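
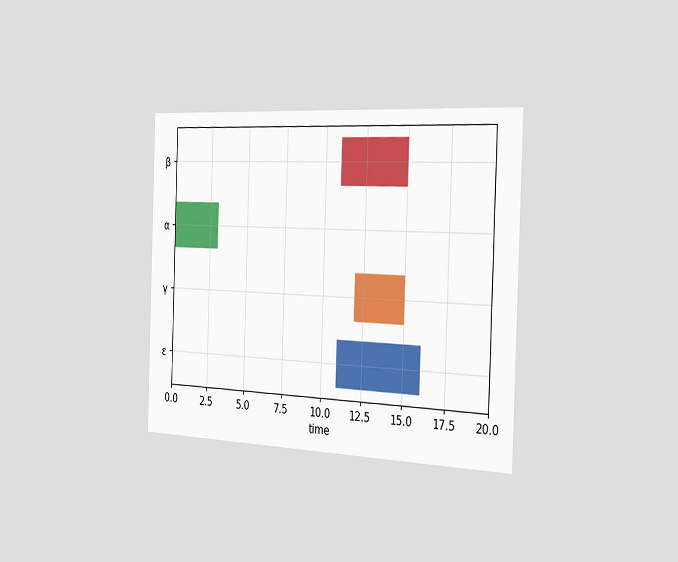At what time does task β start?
11

The chart is tilted about 2° clockwise and viewed slightly from the right. The β bar begins at t=11.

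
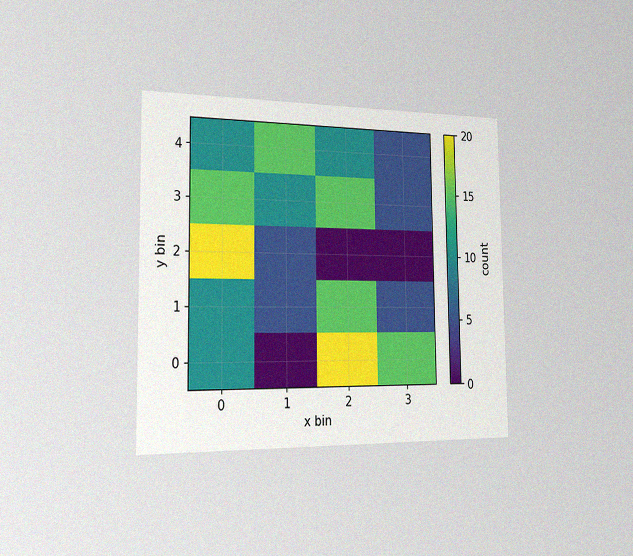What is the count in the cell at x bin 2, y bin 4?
The chart is viewed slightly from the left, with some photo noise. Matching the cell (2, 4) against the colorbar gives 10.

10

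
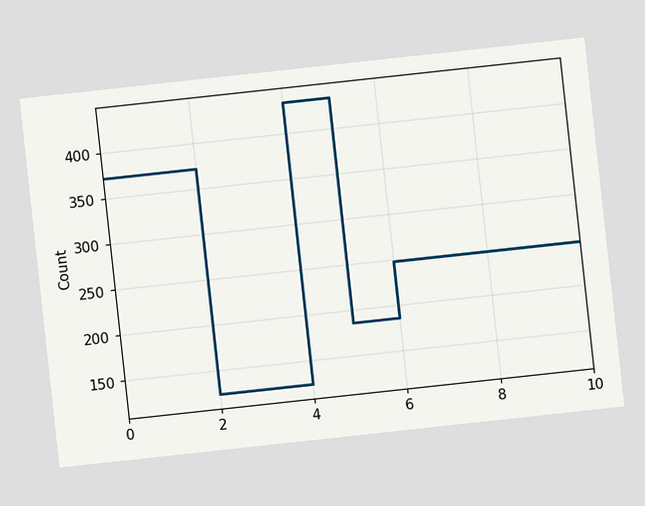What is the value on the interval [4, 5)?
434

The chart is tilted about 6° counter-clockwise. On [4, 5) the step sits at 434.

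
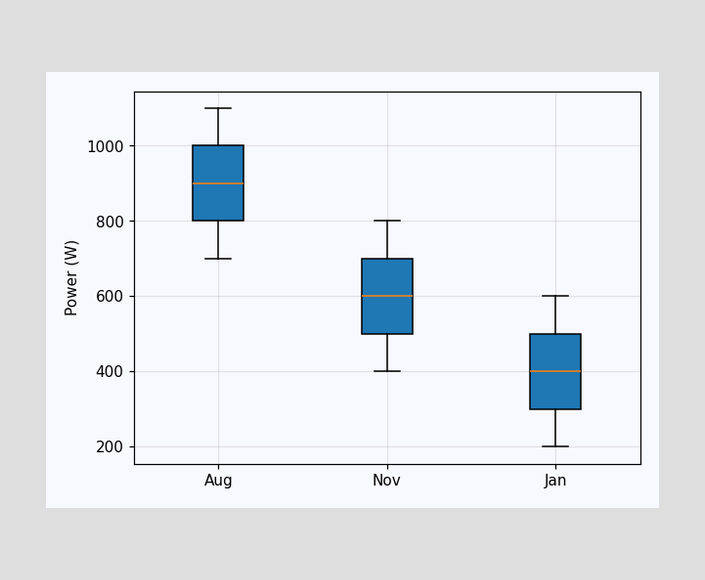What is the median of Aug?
900W

The median line in the Aug box sits at 900W.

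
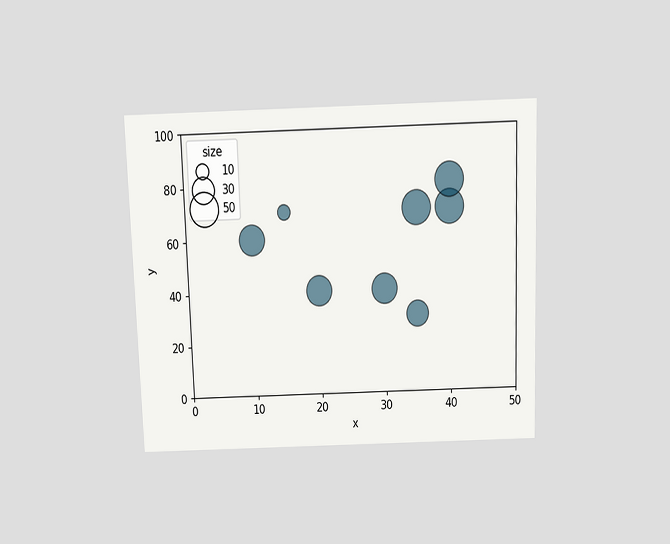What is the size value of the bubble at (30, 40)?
40

The chart is viewed slightly from above. Matching the bubble at (30, 40) against the size legend gives 40.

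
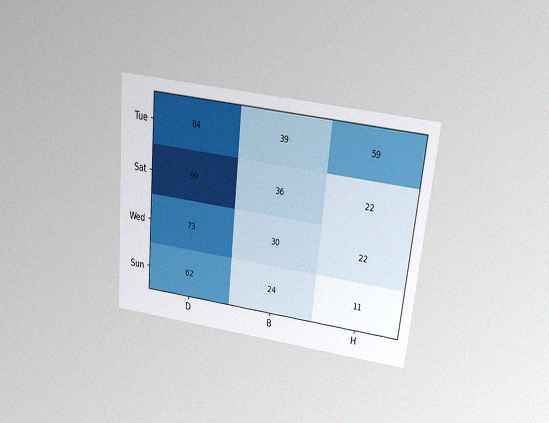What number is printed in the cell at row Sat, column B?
36

The chart is tilted about 6° clockwise and viewed slightly from above, with some photo noise. The (Sat, B) cell reads 36.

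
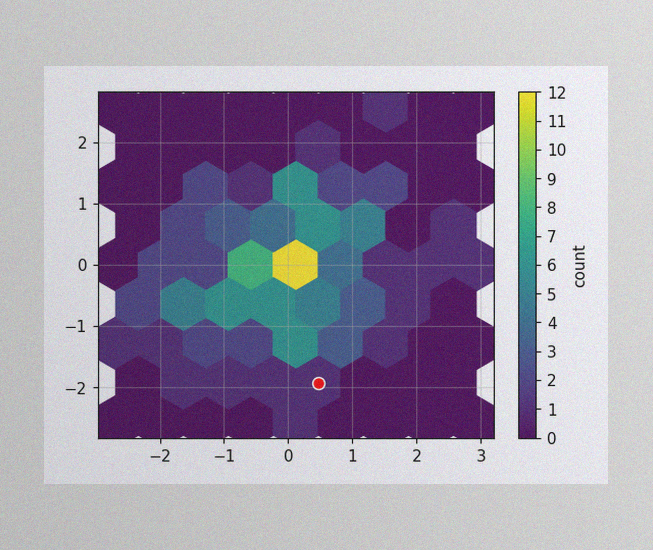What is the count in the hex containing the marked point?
1

The image has some photo noise and uneven lighting. The marked hex reads 1 on the colorbar.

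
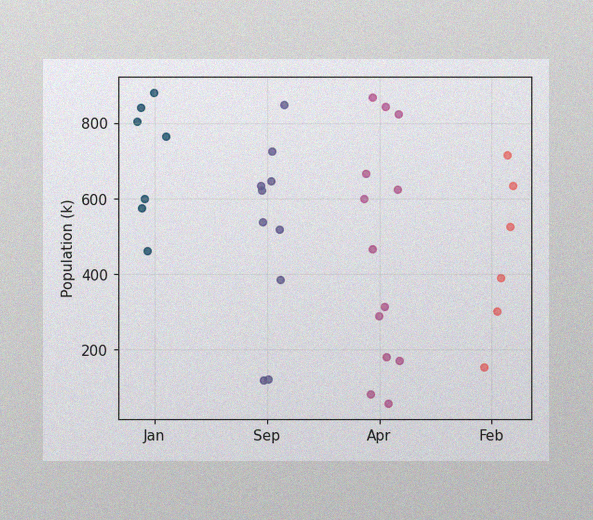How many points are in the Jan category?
The image has some photo noise and uneven lighting. Counting the markers in the Jan column gives 7.

7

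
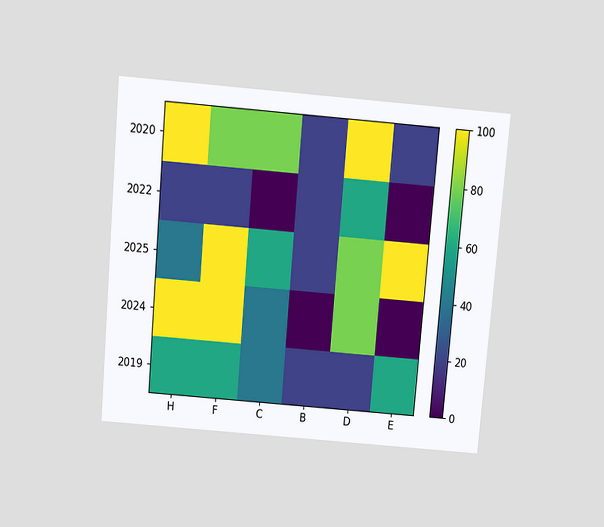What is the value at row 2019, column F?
60

The chart is tilted about 5° clockwise and viewed slightly from above. Matching cell (2019, F) against the colorbar gives 60.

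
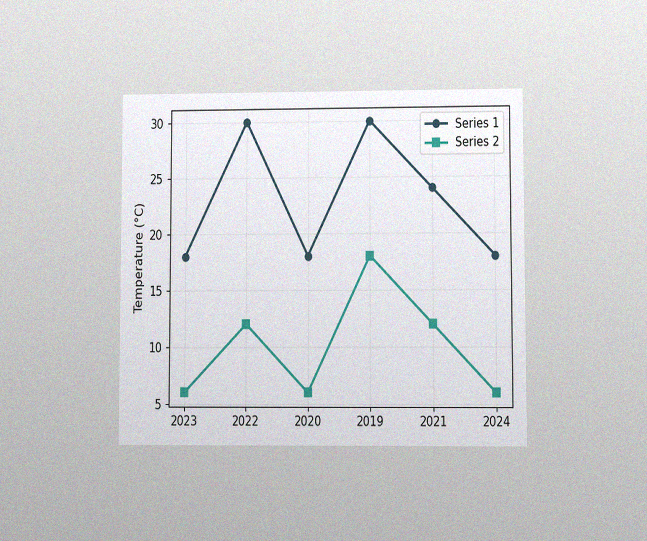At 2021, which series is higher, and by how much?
Series 1, by 12°C

The chart is viewed at a slight angle, with some photo noise. At 2021, Series 1 sits above the other line by 12°C.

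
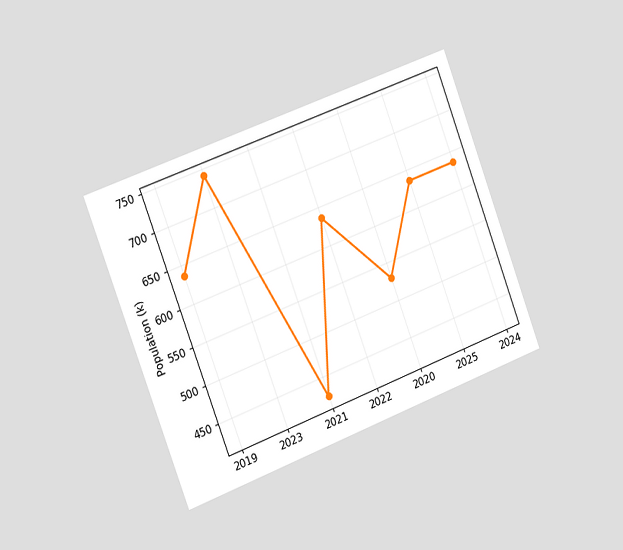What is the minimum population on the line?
The chart is tilted about 21° counter-clockwise and viewed slightly from the left. The lowest point is at 2021, and reading across to the y-axis gives 424k.

424k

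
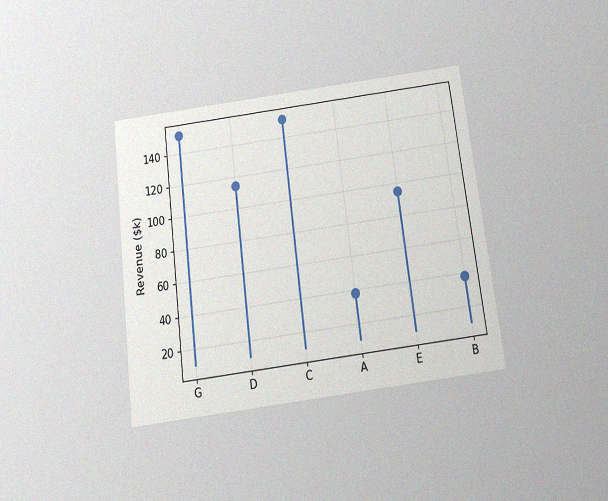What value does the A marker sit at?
The chart is tilted about 7° counter-clockwise and viewed slightly from below, with some photo noise. The A marker sits at $38k.

$38k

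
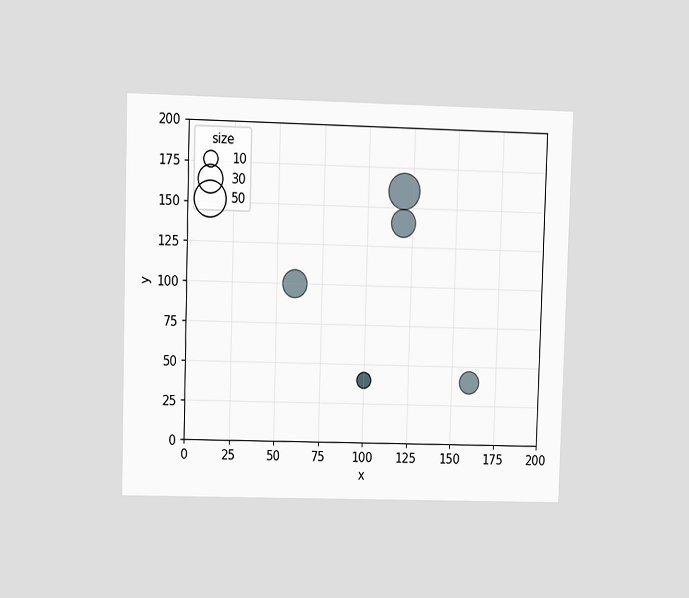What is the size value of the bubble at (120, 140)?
The chart is viewed at a slight angle. Matching the bubble at (120, 140) against the size legend gives 30.

30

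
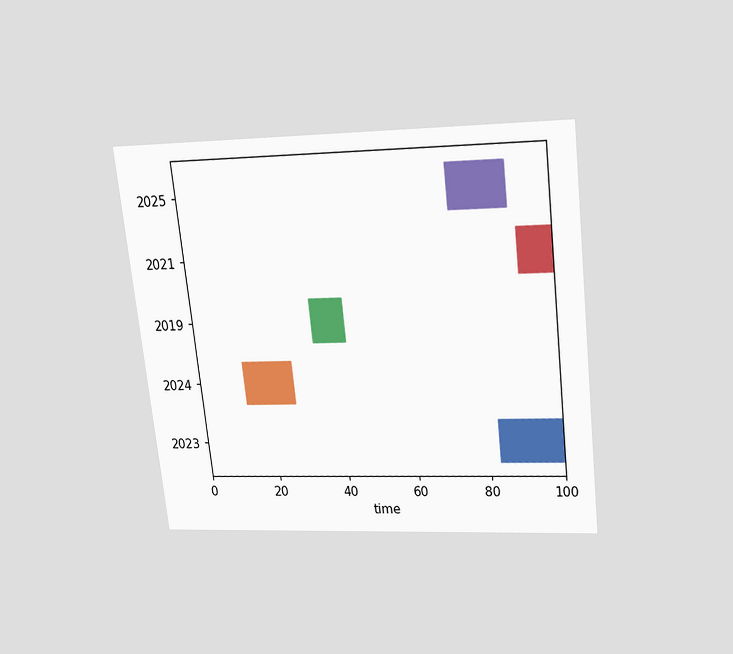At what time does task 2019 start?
34

The chart is tilted about 6° counter-clockwise and viewed slightly from above. The 2019 bar begins at t=34.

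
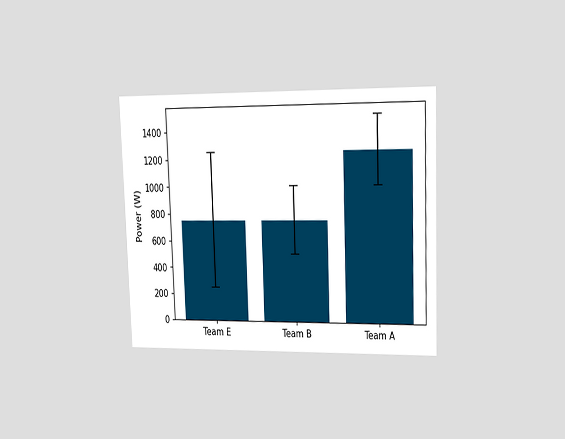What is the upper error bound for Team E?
The chart is tilted about 2° counter-clockwise and viewed slightly from the right. The Team E bar's upper whisker reaches 1250W.

1250W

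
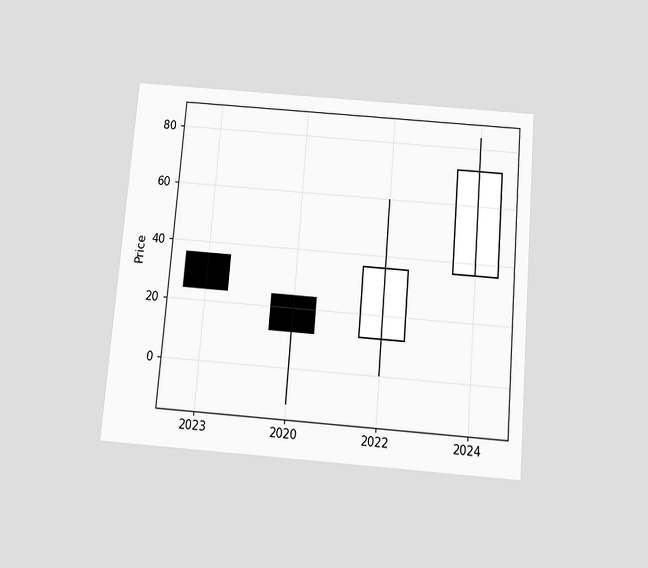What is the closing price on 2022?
The chart is tilted about 5° clockwise and viewed slightly from below. The 2022 candle closes at 36.

36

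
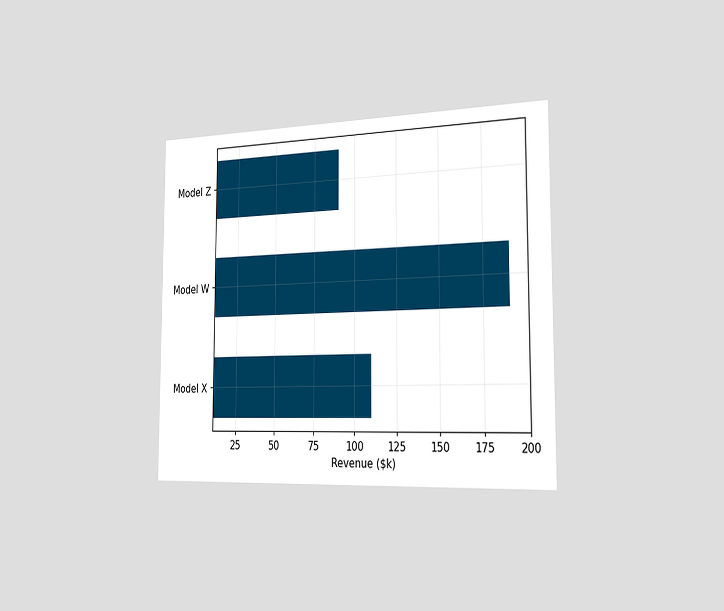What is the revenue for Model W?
The chart is viewed slightly from the right. Reading along the chart's x-axis, the Model W bar reaches $190k.

$190k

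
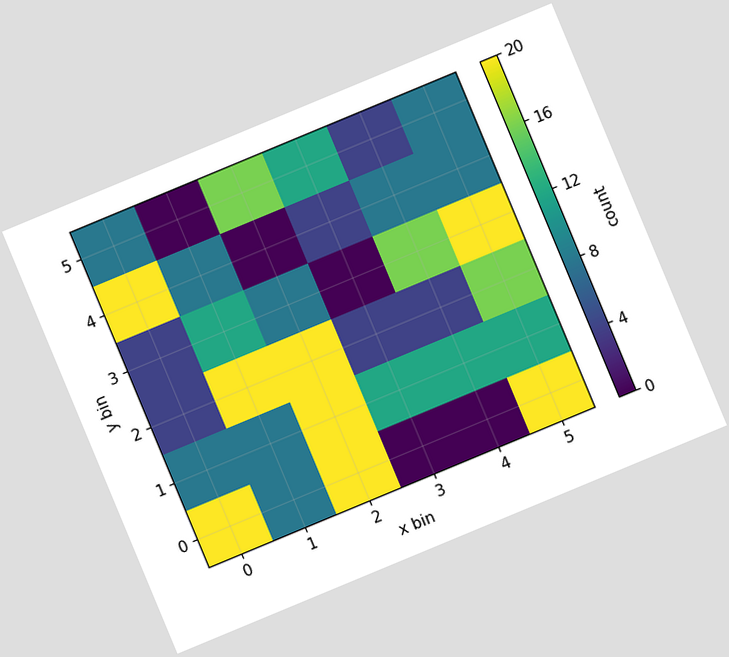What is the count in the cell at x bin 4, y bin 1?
12

The chart is tilted about 23° counter-clockwise. Matching the cell (4, 1) against the colorbar gives 12.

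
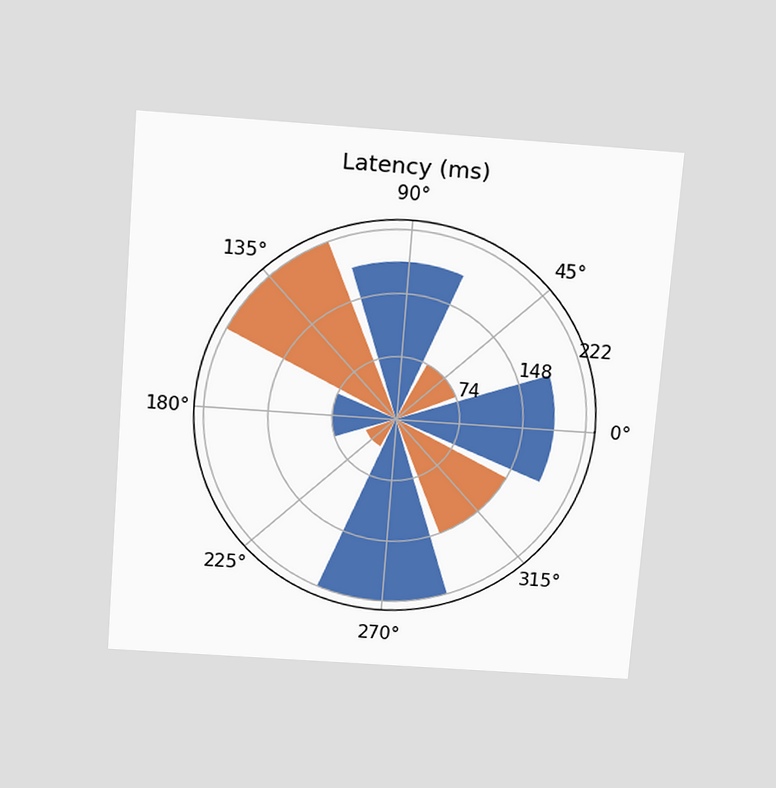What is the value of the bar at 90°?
185ms

The chart is tilted about 4° clockwise and viewed slightly from above. The bar at 90° reaches 185ms on the radial axis.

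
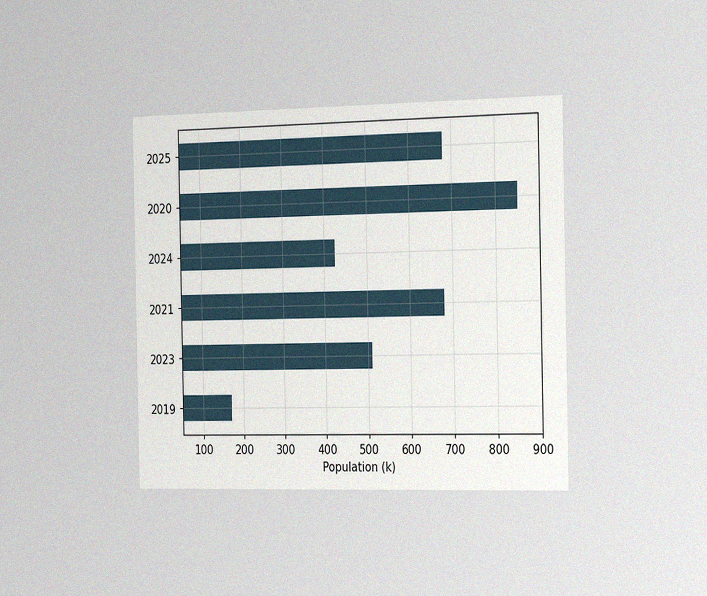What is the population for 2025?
The chart is viewed slightly from the right, with some photo noise. Reading along the chart's x-axis, the 2025 bar reaches 680k.

680k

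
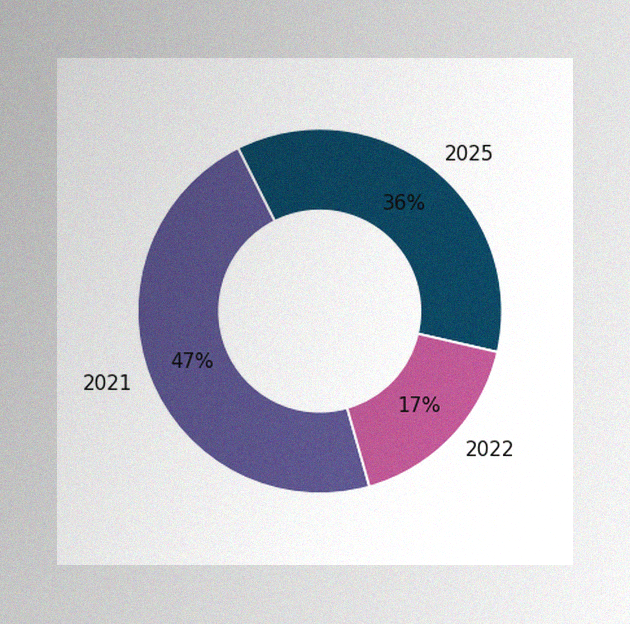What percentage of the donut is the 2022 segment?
17%

The image has some photo noise and uneven lighting. The 2022 segment takes up 17% of the ring.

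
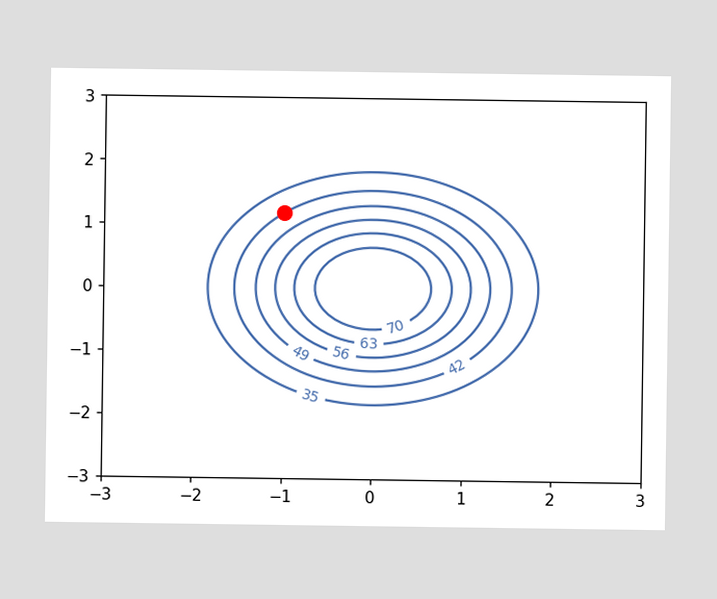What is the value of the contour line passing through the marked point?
42

The marked point sits on the contour labelled 42.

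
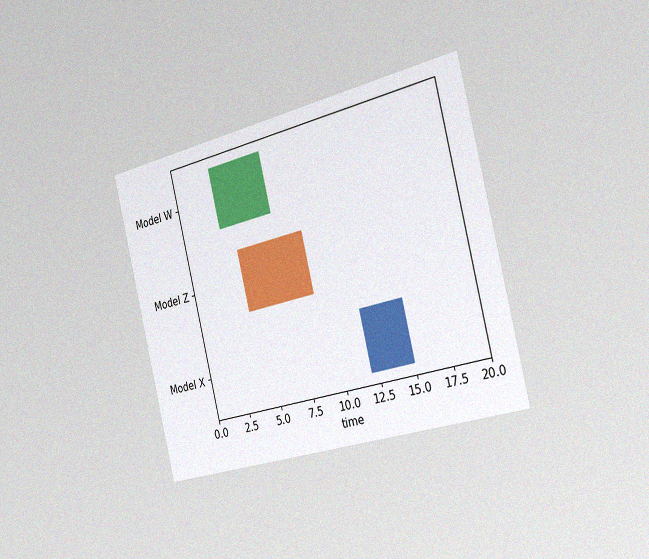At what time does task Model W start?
The chart is tilted about 14° counter-clockwise and viewed slightly from the right, with some photo noise. The Model W bar begins at t=3.

3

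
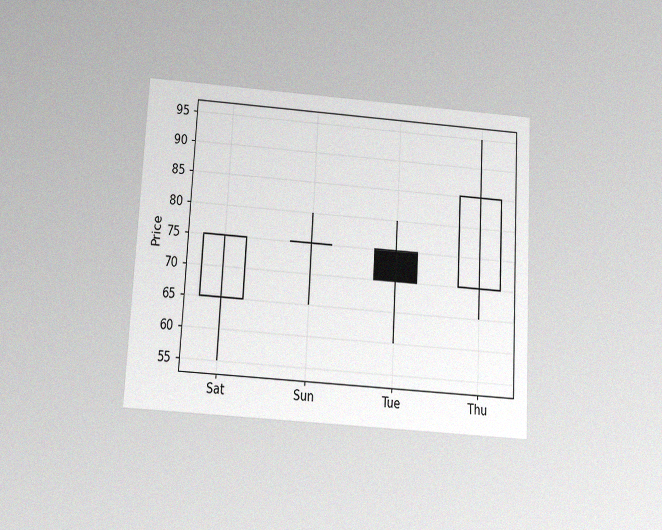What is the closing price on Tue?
The chart is tilted about 3° clockwise and viewed slightly from below, with some photo noise. The Tue candle closes at 70.

70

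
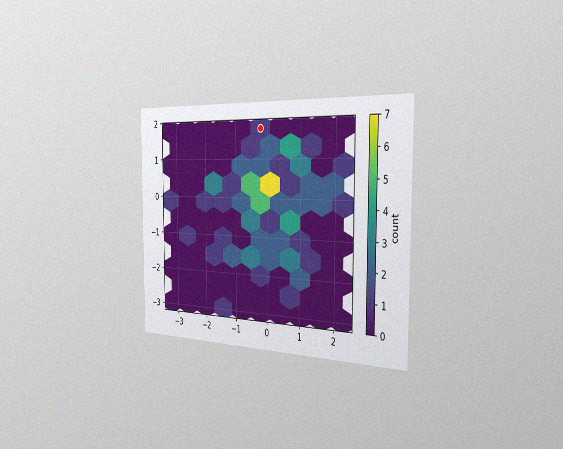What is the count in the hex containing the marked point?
The chart is viewed slightly from the right, with some photo noise. The marked hex reads 1 on the colorbar.

1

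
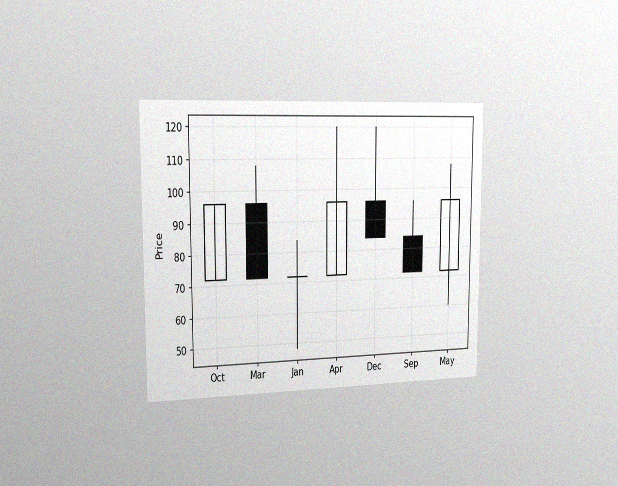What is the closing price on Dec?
84

The chart is viewed slightly from the left, with some photo noise. The Dec candle closes at 84.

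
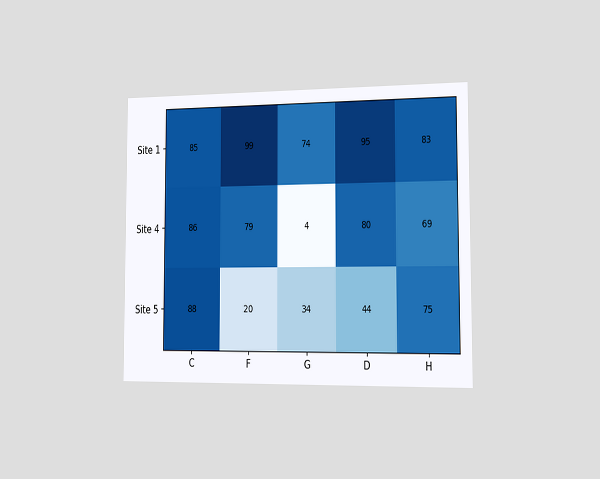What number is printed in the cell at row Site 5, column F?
The chart is viewed slightly from the right. The (Site 5, F) cell reads 20.

20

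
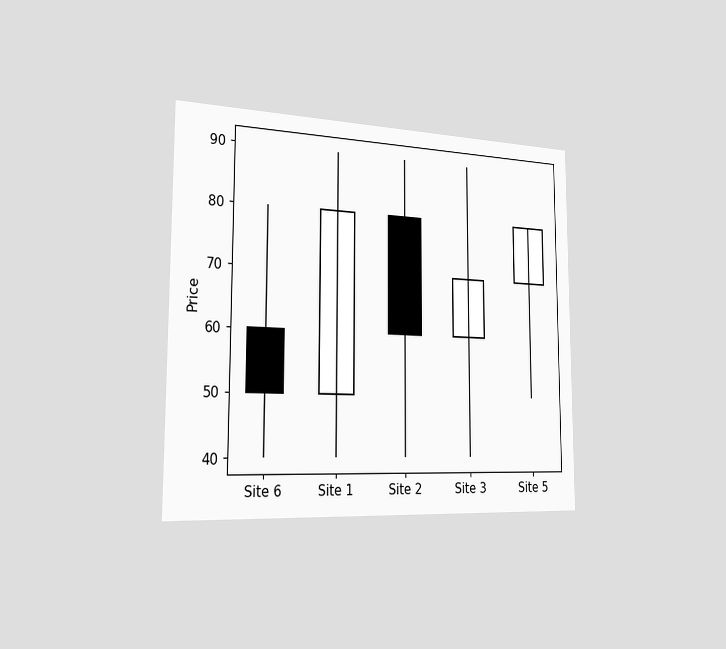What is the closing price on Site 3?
70

The chart is viewed slightly from the left. The Site 3 candle closes at 70.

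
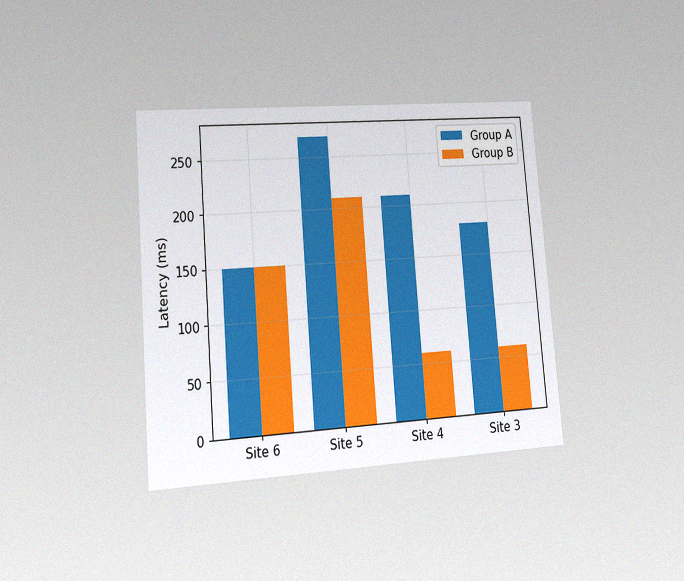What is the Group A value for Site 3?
The chart is tilted about 4° counter-clockwise and viewed at a slight angle, with some photo noise. The Group A bar at Site 3 reaches 180ms on the y-axis.

180ms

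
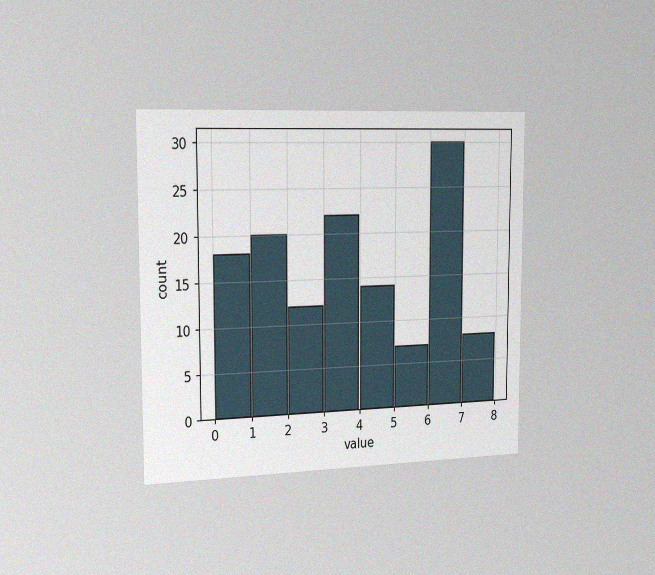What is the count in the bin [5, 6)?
7

The chart is viewed slightly from the left, with some photo noise. The [5, 6) bin has height 7.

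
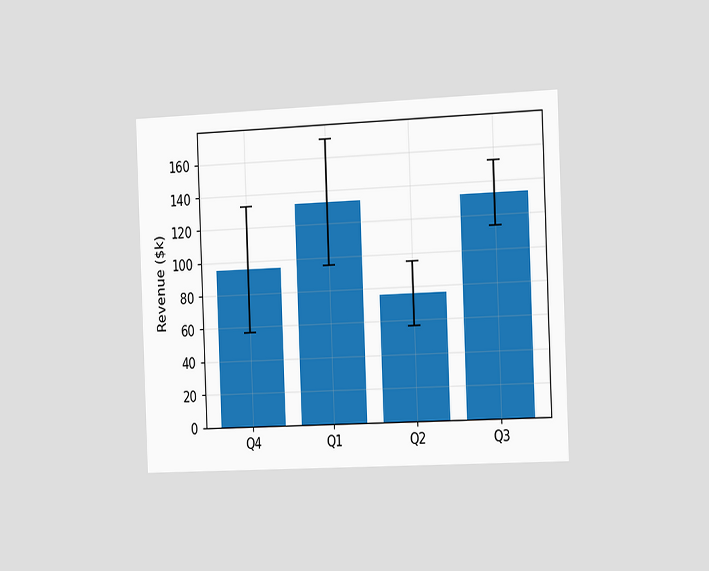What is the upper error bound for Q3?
The chart is tilted about 2° counter-clockwise and viewed slightly from the right. The Q3 bar's upper whisker reaches $152k.

$152k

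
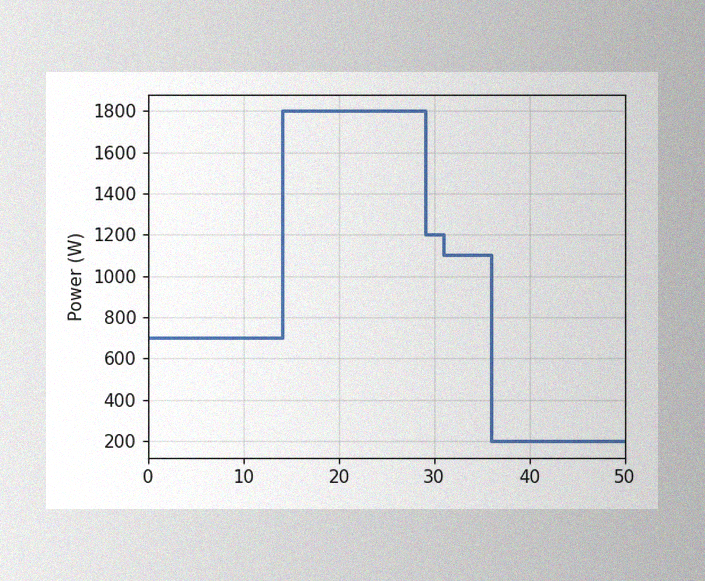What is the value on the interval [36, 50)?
200W

The image has some photo noise and uneven lighting. On [36, 50) the step sits at 200W.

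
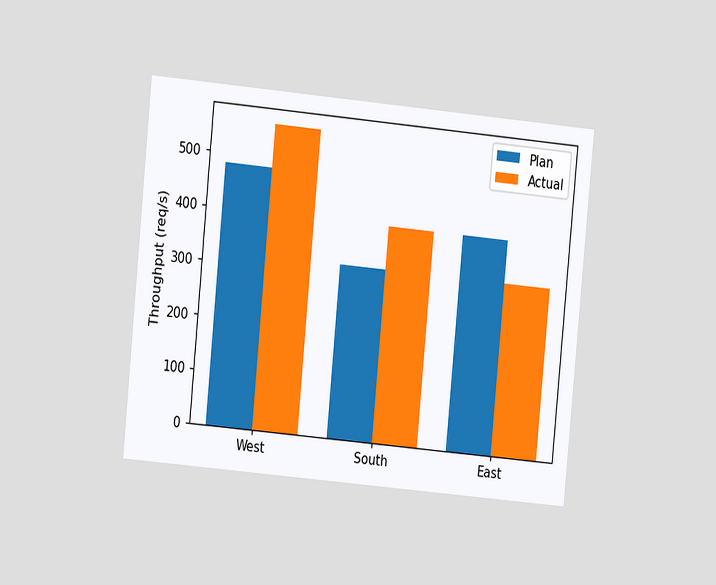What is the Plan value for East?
400req/s

The chart is tilted about 5° clockwise and viewed at a slight angle. The Plan bar at East reaches 400req/s on the y-axis.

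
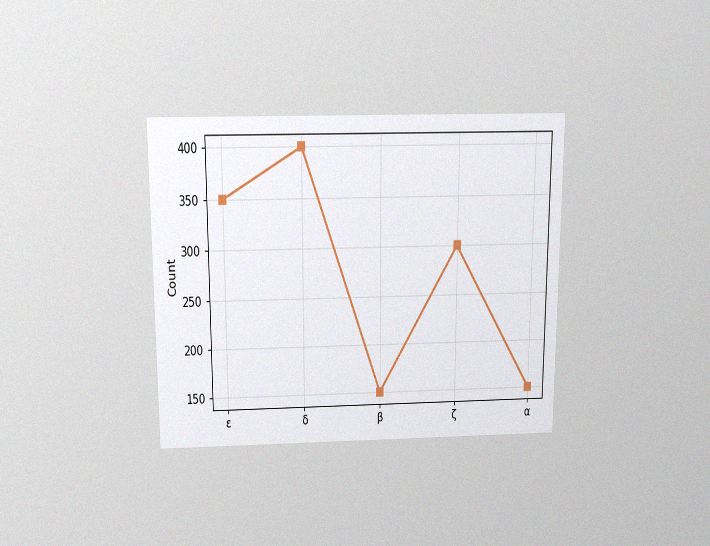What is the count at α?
150

The chart is viewed slightly from above, with some photo noise. At α, the line is at 150.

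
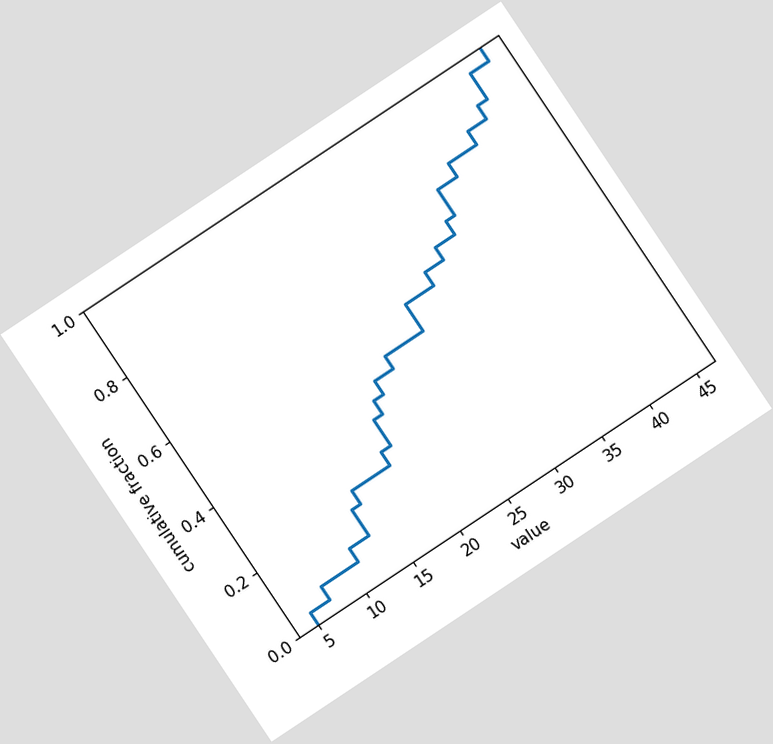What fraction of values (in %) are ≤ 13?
The chart is tilted about 34° counter-clockwise. At x=13 the ECDF step is at 20%.

20%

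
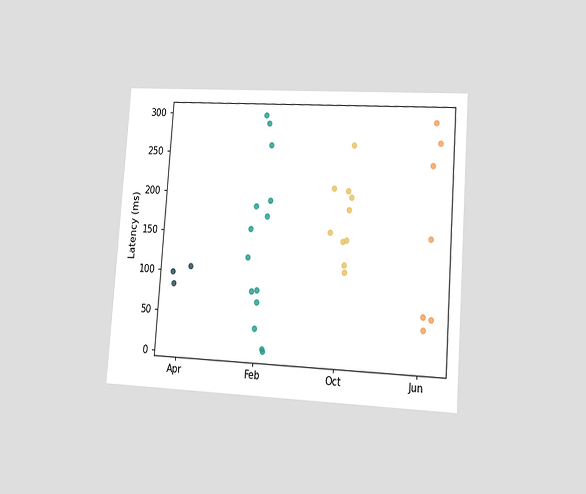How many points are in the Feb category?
14

The chart is tilted about 4° clockwise and viewed slightly from the right. Counting the markers in the Feb column gives 14.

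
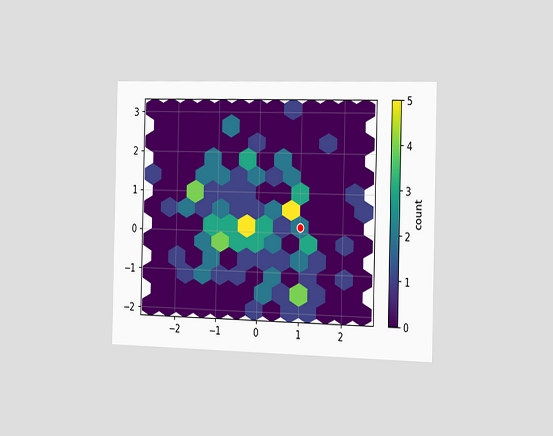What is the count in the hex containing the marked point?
The chart is viewed slightly from the right. The marked hex reads 2 on the colorbar.

2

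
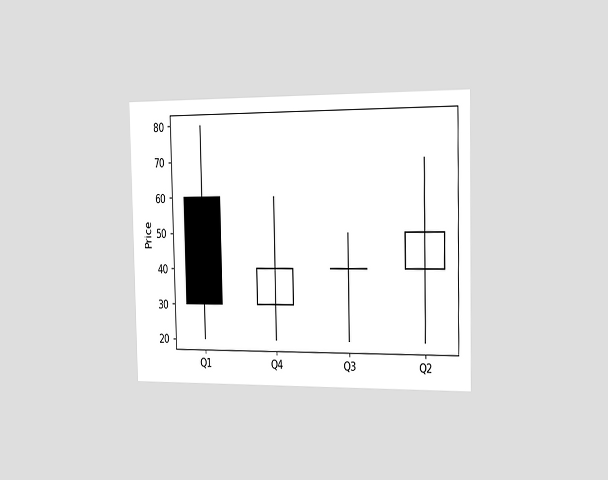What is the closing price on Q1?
30

The chart is viewed slightly from the right. The Q1 candle closes at 30.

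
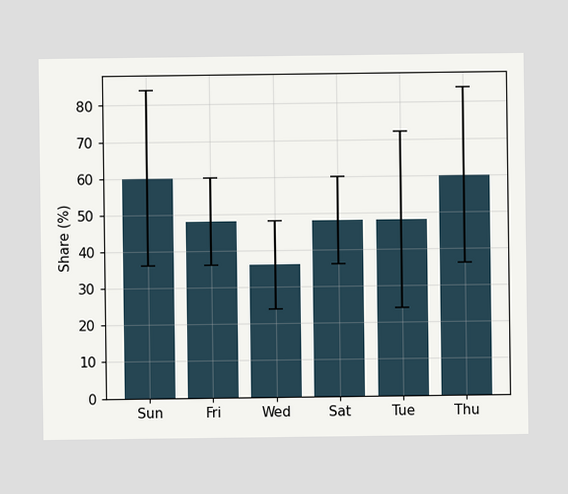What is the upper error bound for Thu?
84%

The Thu bar's upper whisker reaches 84%.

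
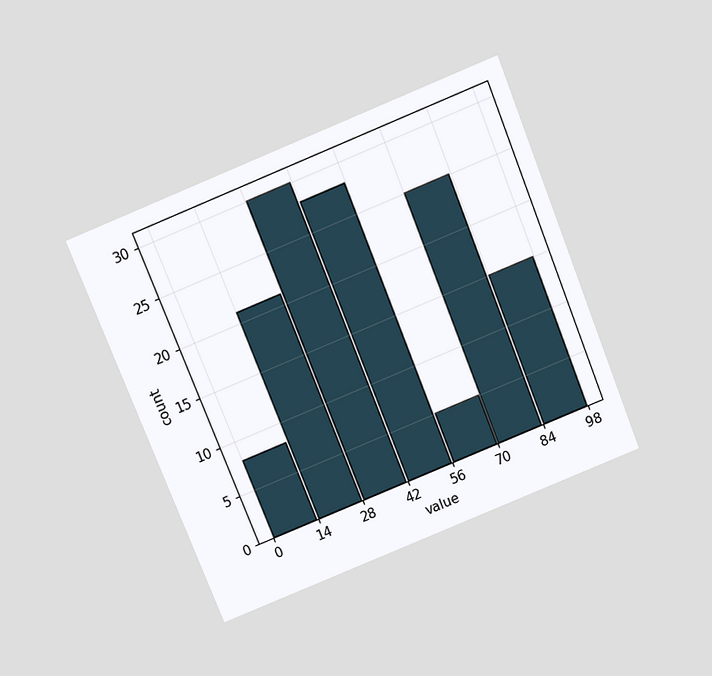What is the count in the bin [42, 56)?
The chart is tilted about 22° counter-clockwise and viewed slightly from above. The [42, 56) bin has height 28.

28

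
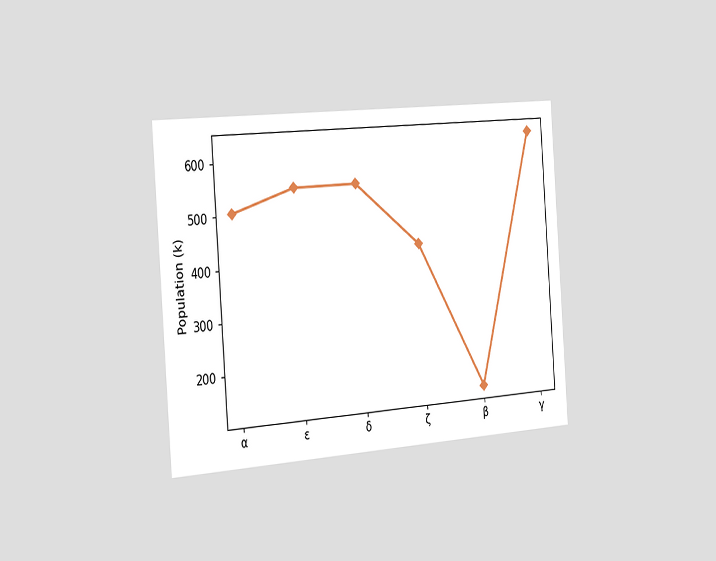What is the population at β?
The chart is tilted about 4° counter-clockwise and viewed slightly from the left. At β, the line is at 126k.

126k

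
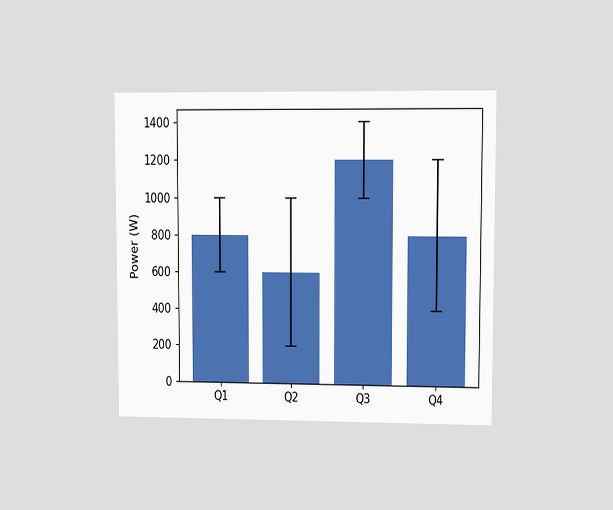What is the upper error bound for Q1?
The chart is viewed at a slight angle. The Q1 bar's upper whisker reaches 1000W.

1000W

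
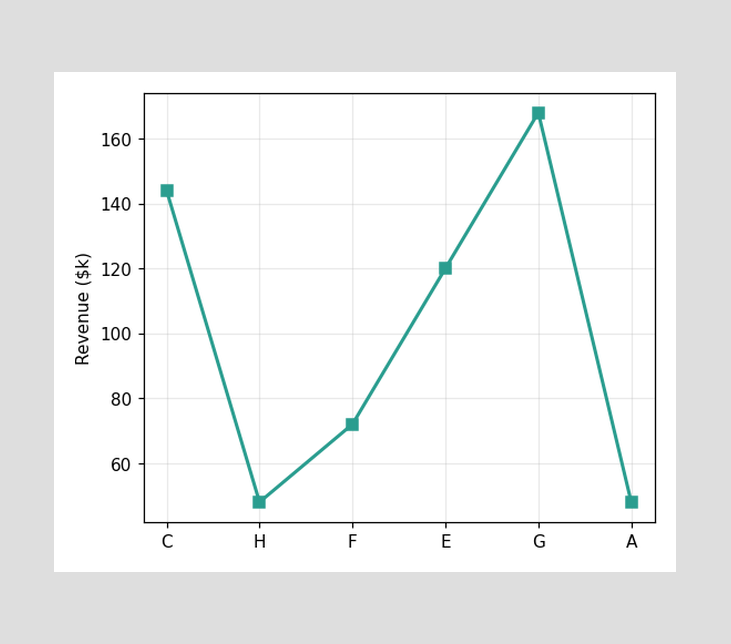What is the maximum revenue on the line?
The highest point is at G, and reading across to the y-axis gives $168k.

$168k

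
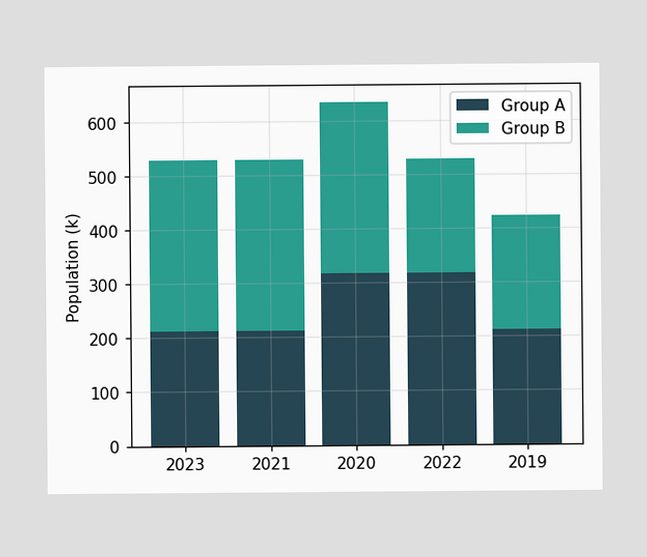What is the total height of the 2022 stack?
530k

The 2022 stack's top reaches 530k on the y-axis.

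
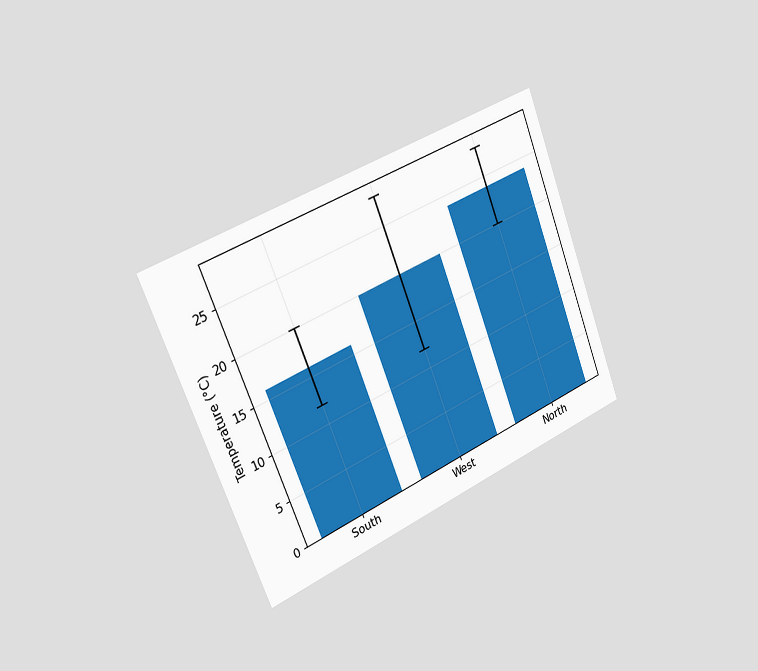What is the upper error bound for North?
The chart is tilted about 22° counter-clockwise and viewed slightly from the left. The North bar's upper whisker reaches 28°C.

28°C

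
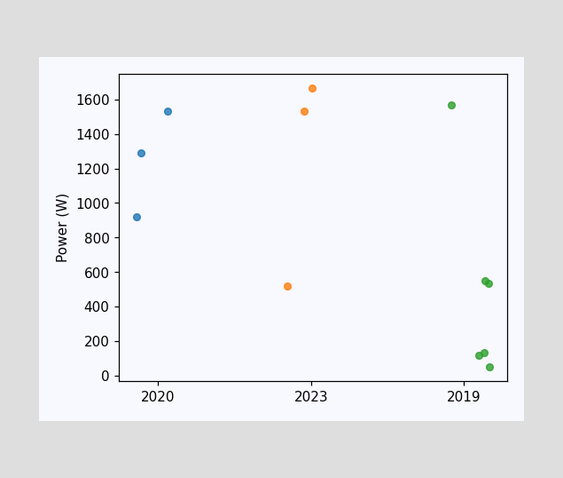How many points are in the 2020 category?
3

Counting the markers in the 2020 column gives 3.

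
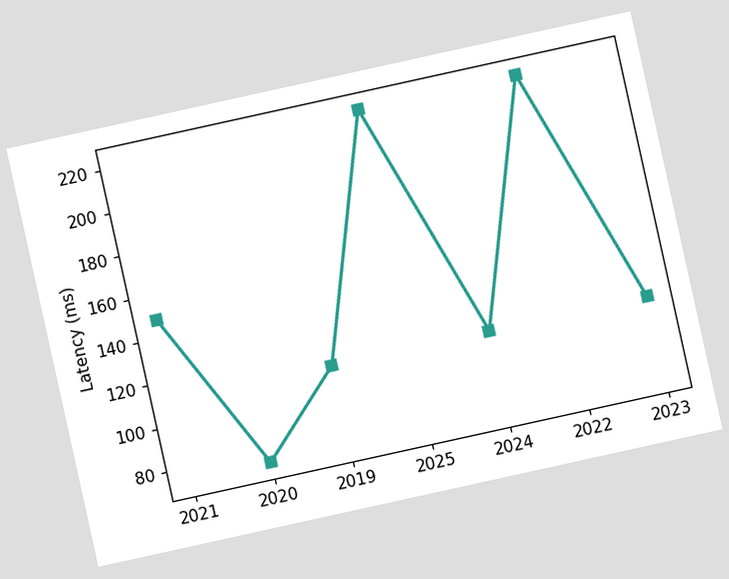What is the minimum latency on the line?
The chart is tilted about 12° counter-clockwise. The lowest point is at 2020, and reading across to the y-axis gives 74ms.

74ms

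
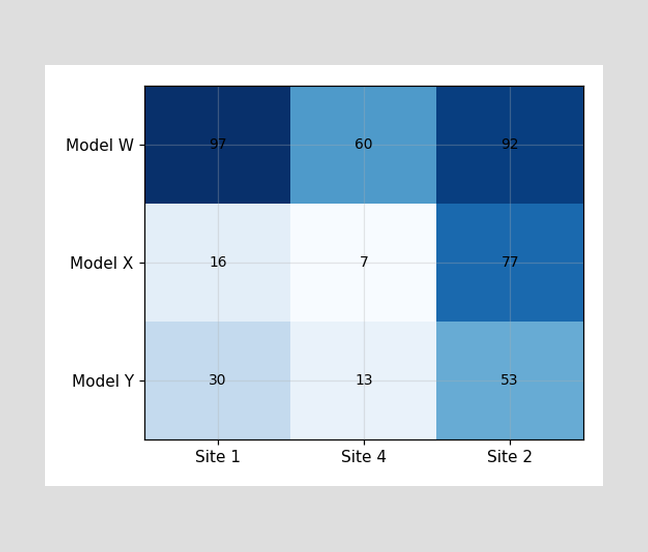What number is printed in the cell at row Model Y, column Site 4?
The (Model Y, Site 4) cell reads 13.

13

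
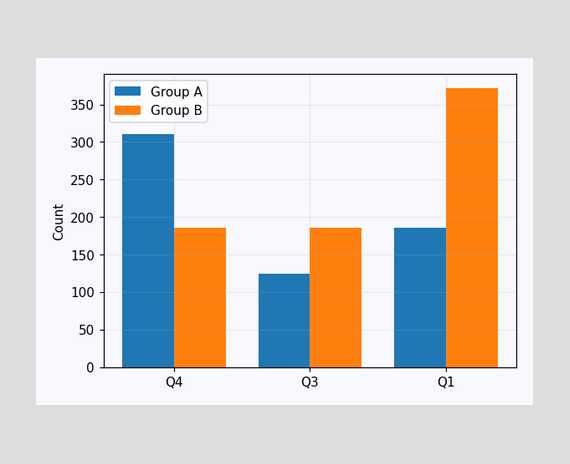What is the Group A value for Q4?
The Group A bar at Q4 reaches 310 on the y-axis.

310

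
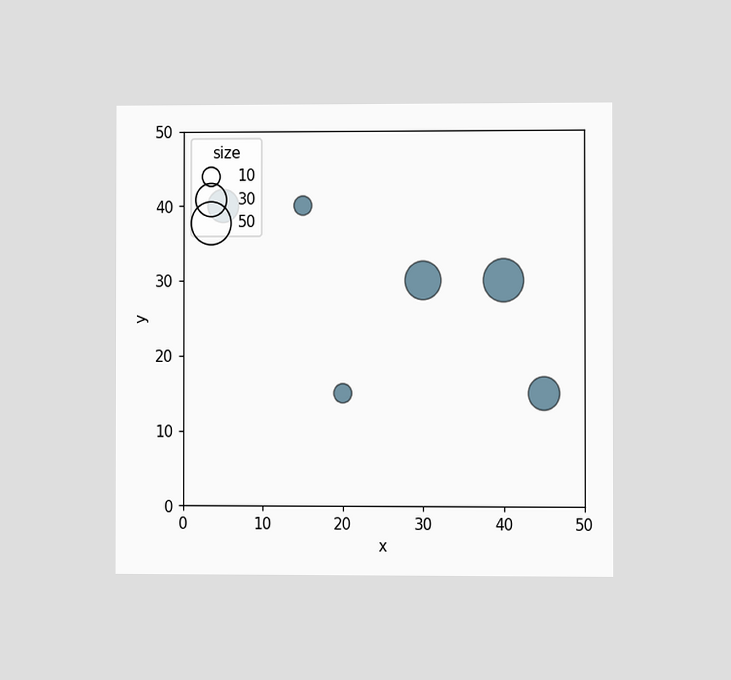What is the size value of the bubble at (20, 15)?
10

The chart is viewed at a slight angle. Matching the bubble at (20, 15) against the size legend gives 10.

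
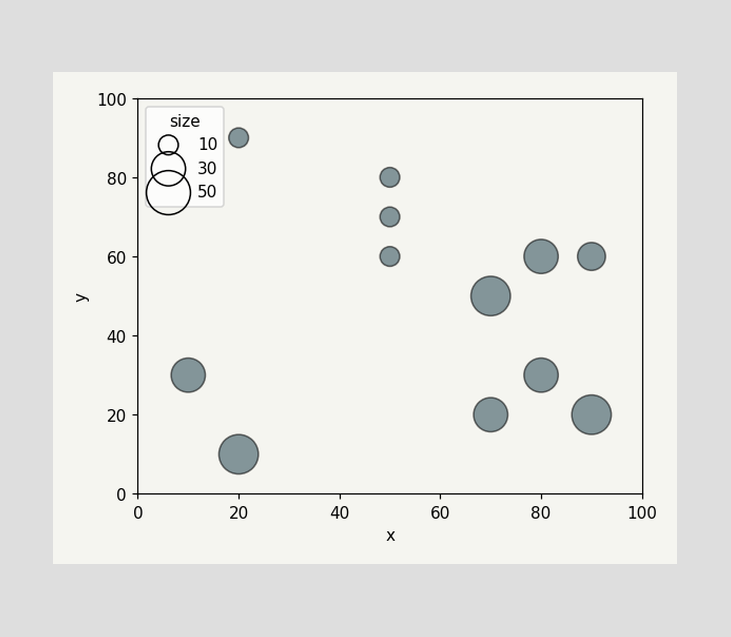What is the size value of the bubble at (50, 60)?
Matching the bubble at (50, 60) against the size legend gives 10.

10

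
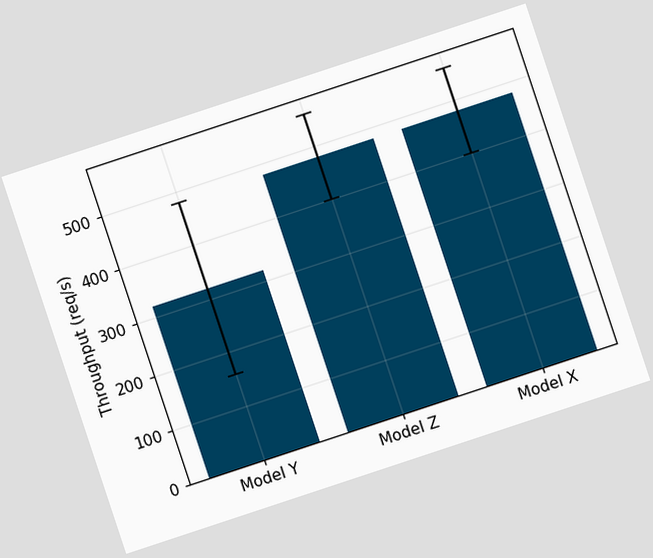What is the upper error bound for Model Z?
The chart is tilted about 18° counter-clockwise. The Model Z bar's upper whisker reaches 560req/s.

560req/s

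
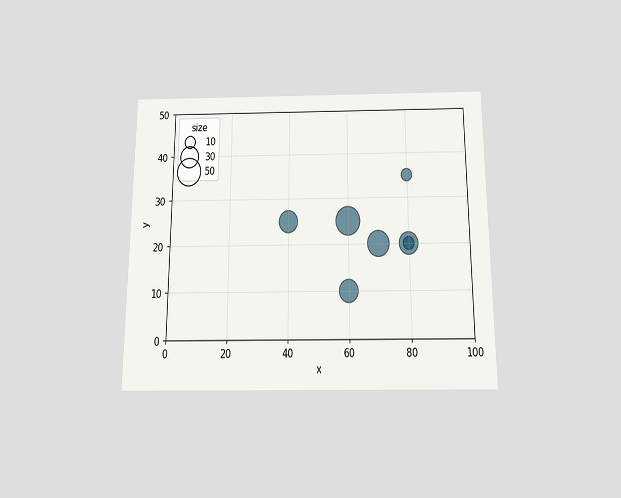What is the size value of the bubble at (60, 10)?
30

The chart is viewed slightly from below. Matching the bubble at (60, 10) against the size legend gives 30.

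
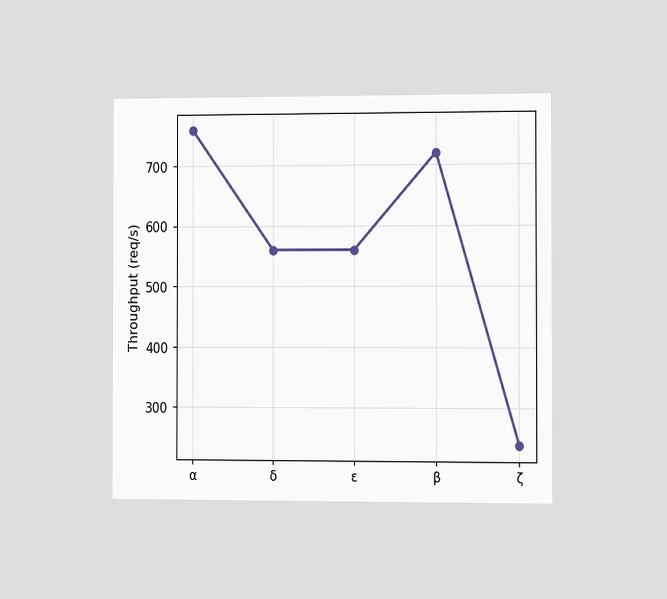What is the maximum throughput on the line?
The chart is viewed at a slight angle. The highest point is at α, and reading across to the y-axis gives 760req/s.

760req/s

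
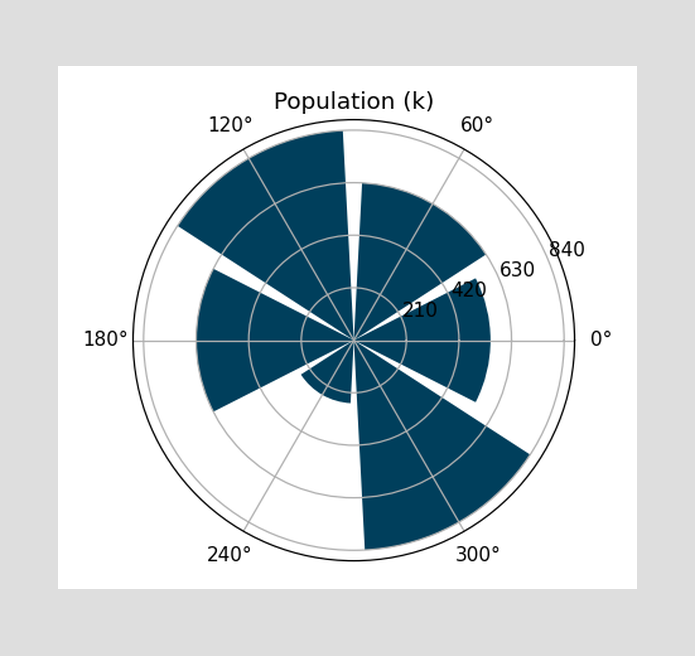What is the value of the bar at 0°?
The bar at 0° reaches 546k on the radial axis.

546k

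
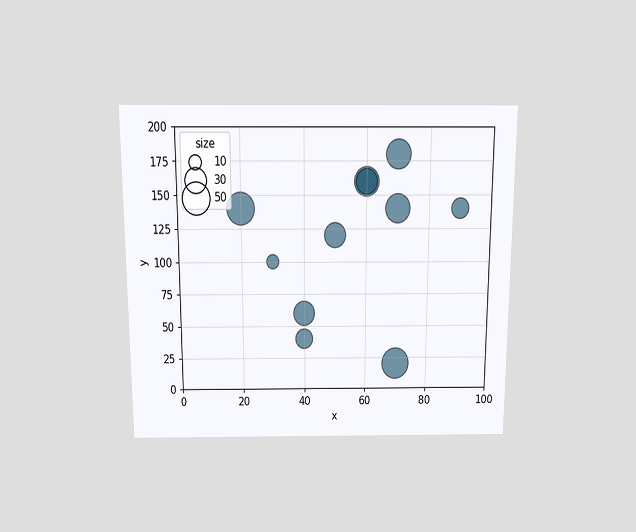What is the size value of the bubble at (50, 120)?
The chart is viewed slightly from above. Matching the bubble at (50, 120) against the size legend gives 30.

30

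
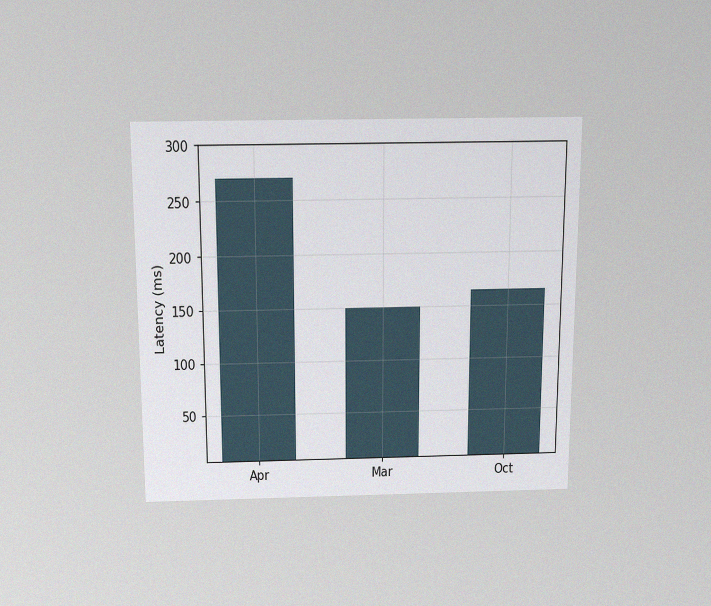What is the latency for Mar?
The chart is viewed slightly from above, with some photo noise. Reading along the chart's y-axis, the Mar bar reaches 150ms.

150ms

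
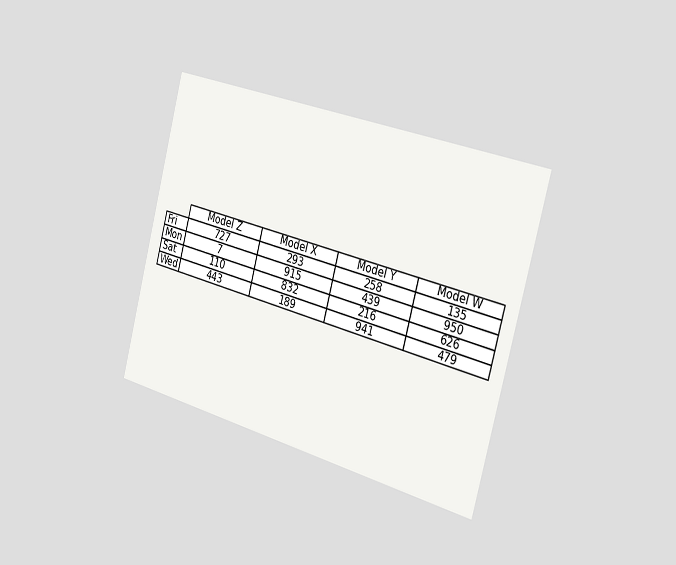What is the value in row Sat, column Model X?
The chart is tilted about 15° clockwise and viewed slightly from the right. The (Sat, Model X) cell reads 832.

832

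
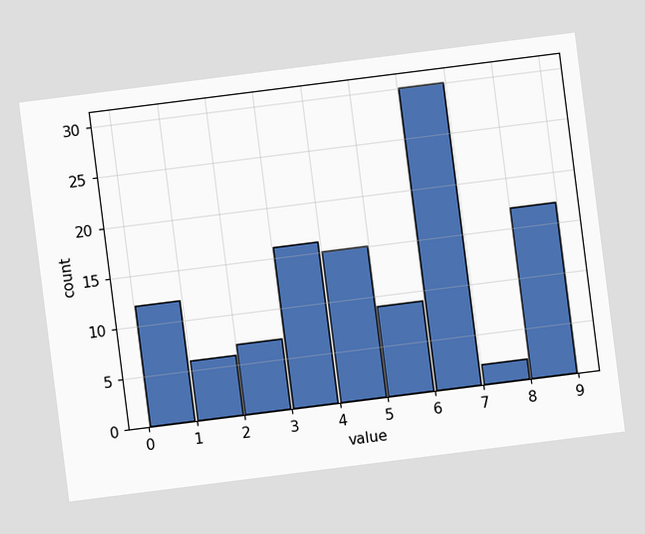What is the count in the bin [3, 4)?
16

The chart is tilted about 7° counter-clockwise. The [3, 4) bin has height 16.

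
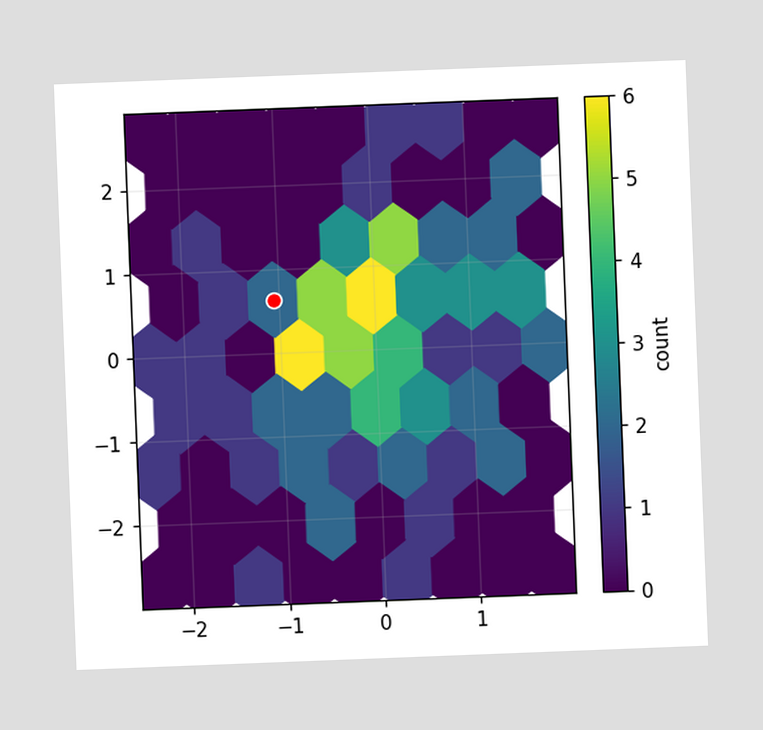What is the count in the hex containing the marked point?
The chart is tilted about 2° counter-clockwise. The marked hex reads 2 on the colorbar.

2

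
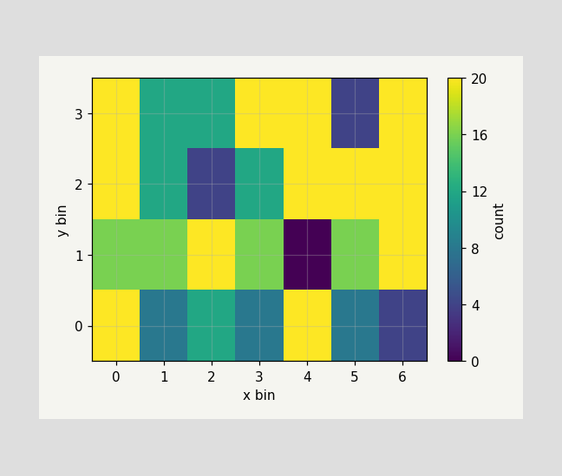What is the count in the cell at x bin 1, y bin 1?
16

Matching the cell (1, 1) against the colorbar gives 16.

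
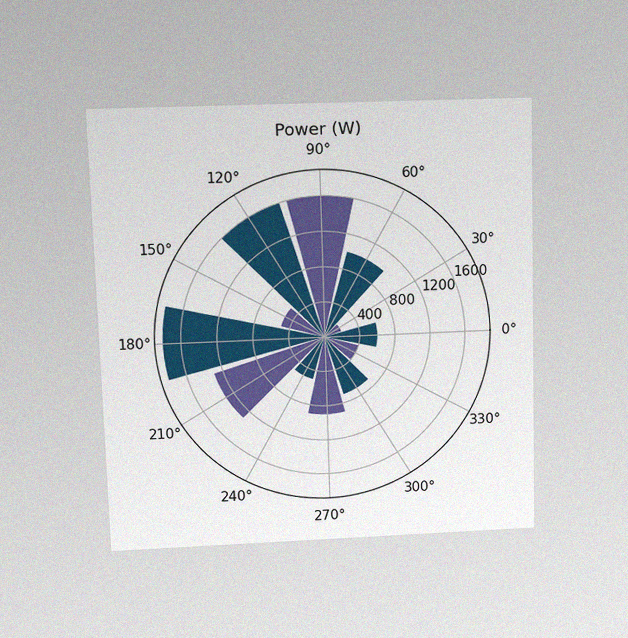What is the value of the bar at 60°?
1000W

The chart is viewed slightly from above, with some photo noise. The bar at 60° reaches 1000W on the radial axis.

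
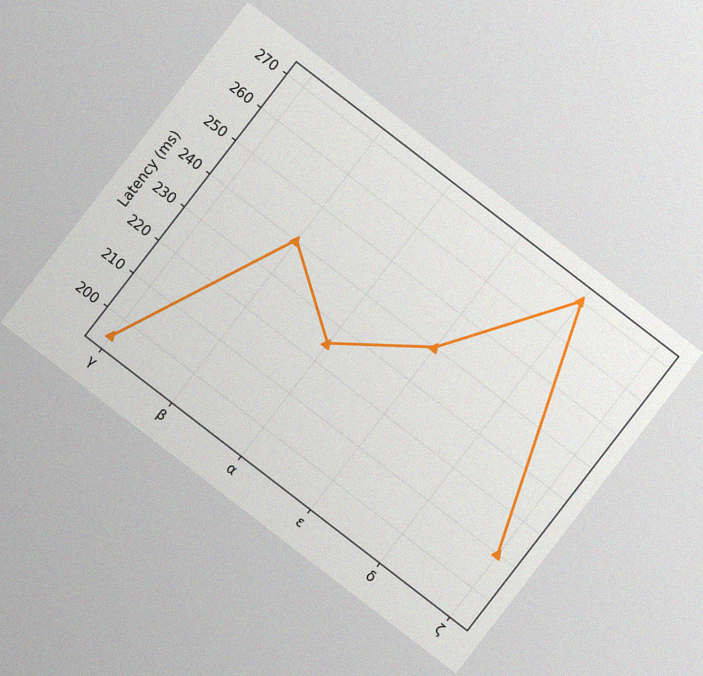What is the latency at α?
The chart is tilted about 38° clockwise, with some photo noise. At α, the line is at 225ms.

225ms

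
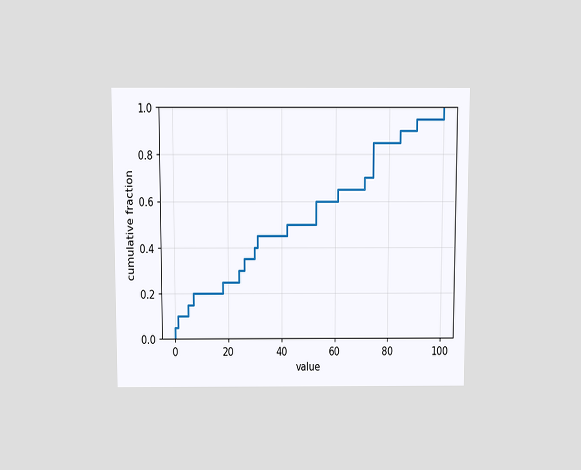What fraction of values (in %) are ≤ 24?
30%

The chart is viewed slightly from above. At x=24 the ECDF step is at 30%.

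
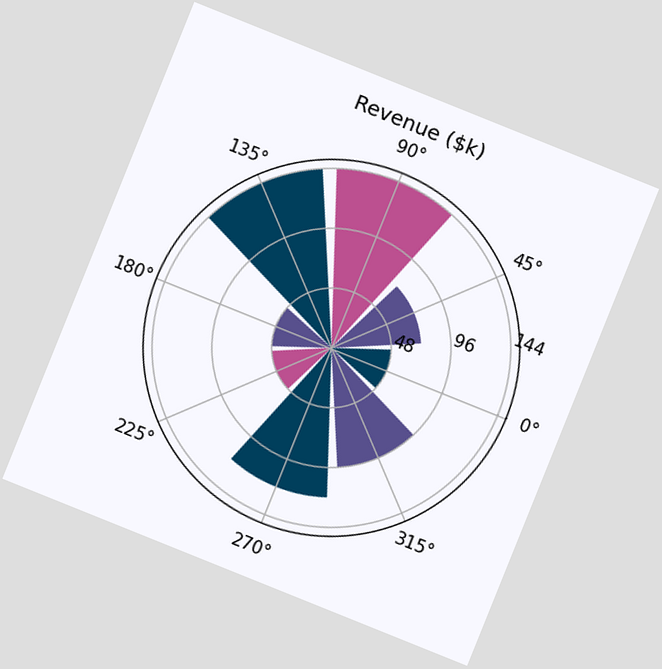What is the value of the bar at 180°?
The chart is tilted about 22° clockwise. The bar at 180° reaches $48k on the radial axis.

$48k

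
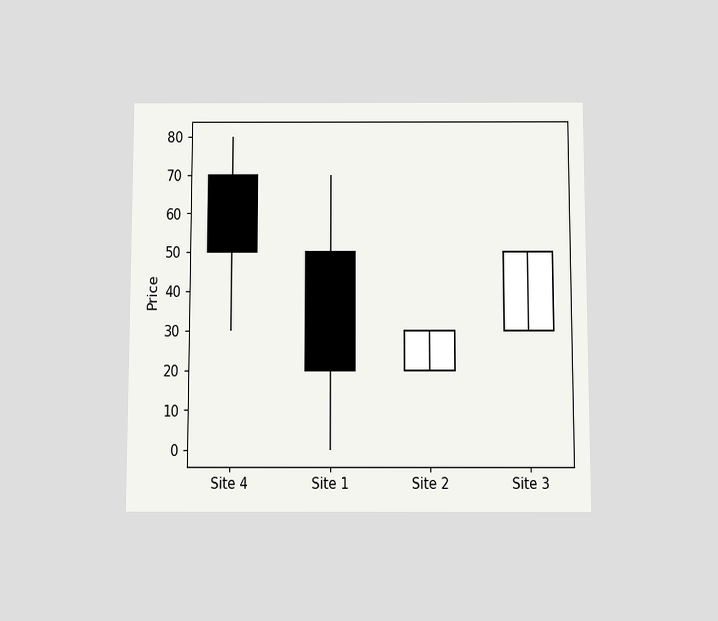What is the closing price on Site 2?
30

The chart is viewed slightly from below. The Site 2 candle closes at 30.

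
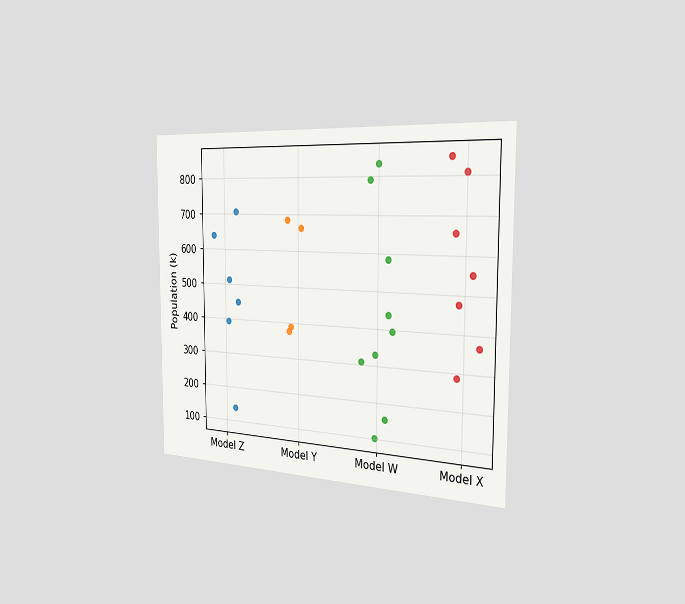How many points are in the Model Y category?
The chart is viewed slightly from the right. Counting the markers in the Model Y column gives 4.

4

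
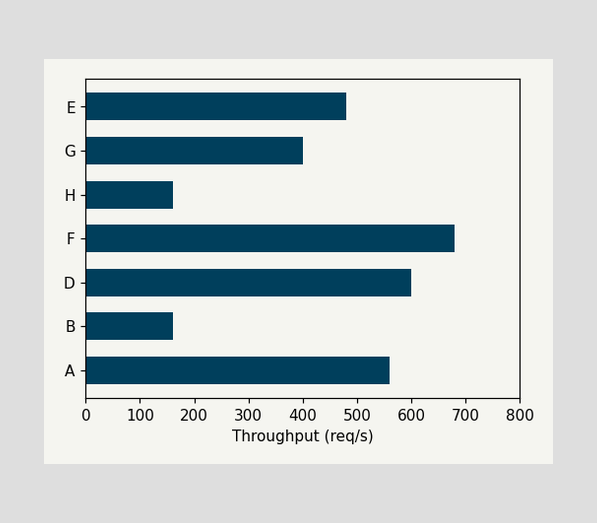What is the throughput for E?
Reading along the chart's x-axis, the E bar reaches 480req/s.

480req/s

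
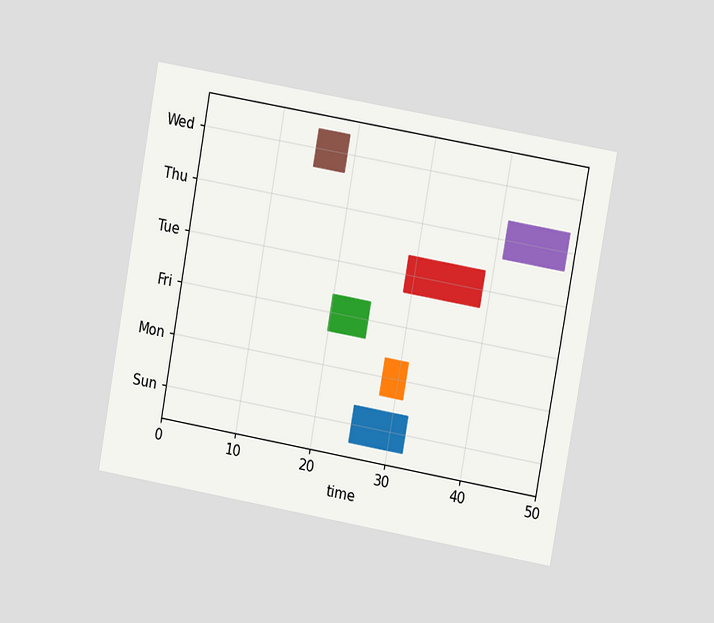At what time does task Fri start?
20

The chart is tilted about 10° clockwise and viewed at a slight angle. The Fri bar begins at t=20.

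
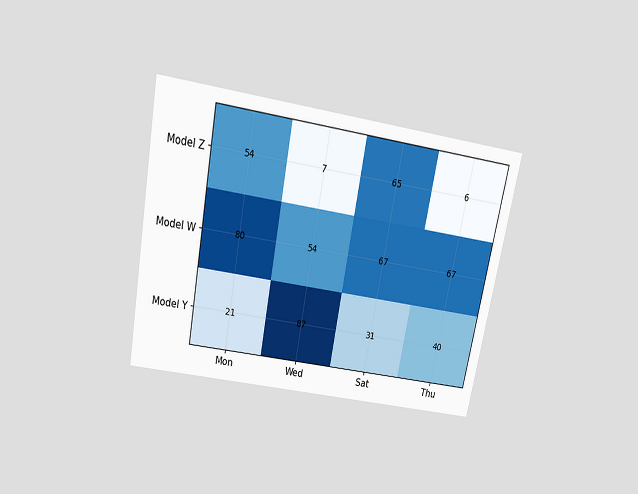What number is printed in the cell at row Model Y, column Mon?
The chart is tilted about 11° clockwise and viewed slightly from above. The (Model Y, Mon) cell reads 21.

21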